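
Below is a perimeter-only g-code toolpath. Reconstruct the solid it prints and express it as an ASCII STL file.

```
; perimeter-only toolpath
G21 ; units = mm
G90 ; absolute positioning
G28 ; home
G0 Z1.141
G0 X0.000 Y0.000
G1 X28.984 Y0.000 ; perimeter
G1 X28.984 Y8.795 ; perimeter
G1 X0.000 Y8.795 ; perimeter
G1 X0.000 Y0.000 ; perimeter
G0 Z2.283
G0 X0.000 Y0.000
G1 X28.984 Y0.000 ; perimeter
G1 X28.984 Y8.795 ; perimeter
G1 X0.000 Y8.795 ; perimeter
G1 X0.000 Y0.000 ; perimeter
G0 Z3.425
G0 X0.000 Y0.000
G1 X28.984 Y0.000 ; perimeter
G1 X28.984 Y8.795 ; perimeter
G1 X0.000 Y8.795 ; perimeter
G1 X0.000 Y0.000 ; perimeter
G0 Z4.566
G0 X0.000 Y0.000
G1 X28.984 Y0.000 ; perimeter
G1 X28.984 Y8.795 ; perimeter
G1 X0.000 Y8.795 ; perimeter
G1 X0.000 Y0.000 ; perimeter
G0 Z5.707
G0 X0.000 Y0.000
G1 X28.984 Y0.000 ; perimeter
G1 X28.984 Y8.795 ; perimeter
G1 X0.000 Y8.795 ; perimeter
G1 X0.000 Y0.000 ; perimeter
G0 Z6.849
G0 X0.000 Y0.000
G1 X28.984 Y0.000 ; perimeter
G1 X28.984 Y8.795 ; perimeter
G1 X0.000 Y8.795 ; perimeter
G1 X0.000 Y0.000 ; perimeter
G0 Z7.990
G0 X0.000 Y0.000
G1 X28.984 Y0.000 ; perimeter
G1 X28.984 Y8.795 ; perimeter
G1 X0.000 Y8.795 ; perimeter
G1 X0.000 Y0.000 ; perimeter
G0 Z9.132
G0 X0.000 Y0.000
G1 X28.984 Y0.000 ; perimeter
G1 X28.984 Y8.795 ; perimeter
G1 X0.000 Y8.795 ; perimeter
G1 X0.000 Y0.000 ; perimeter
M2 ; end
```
solid part
  facet normal 0.0000 0.0000 -1.0000
    outer loop
      vertex 28.984 8.795 0.000
      vertex 28.984 0.000 0.000
      vertex 0.000 0.000 0.000
    endloop
  endfacet
  facet normal 0.0000 0.0000 -1.0000
    outer loop
      vertex 0.000 8.795 0.000
      vertex 28.984 8.795 0.000
      vertex 0.000 0.000 0.000
    endloop
  endfacet
  facet normal 0.0000 0.0000 1.0000
    outer loop
      vertex 0.000 0.000 9.132
      vertex 28.984 0.000 9.132
      vertex 28.984 8.795 9.132
    endloop
  endfacet
  facet normal 0.0000 0.0000 1.0000
    outer loop
      vertex 0.000 0.000 9.132
      vertex 28.984 8.795 9.132
      vertex 0.000 8.795 9.132
    endloop
  endfacet
  facet normal 0.0000 -1.0000 0.0000
    outer loop
      vertex 0.000 0.000 0.000
      vertex 28.984 0.000 0.000
      vertex 28.984 0.000 9.132
    endloop
  endfacet
  facet normal 0.0000 -1.0000 0.0000
    outer loop
      vertex 0.000 0.000 0.000
      vertex 28.984 0.000 9.132
      vertex 0.000 0.000 9.132
    endloop
  endfacet
  facet normal 0.0000 1.0000 0.0000
    outer loop
      vertex 28.984 8.795 9.132
      vertex 28.984 8.795 0.000
      vertex 0.000 8.795 0.000
    endloop
  endfacet
  facet normal 0.0000 1.0000 0.0000
    outer loop
      vertex 0.000 8.795 9.132
      vertex 28.984 8.795 9.132
      vertex 0.000 8.795 0.000
    endloop
  endfacet
  facet normal -1.0000 0.0000 0.0000
    outer loop
      vertex 0.000 8.795 9.132
      vertex 0.000 8.795 0.000
      vertex 0.000 0.000 0.000
    endloop
  endfacet
  facet normal -1.0000 0.0000 0.0000
    outer loop
      vertex 0.000 0.000 9.132
      vertex 0.000 8.795 9.132
      vertex 0.000 0.000 0.000
    endloop
  endfacet
  facet normal 1.0000 0.0000 0.0000
    outer loop
      vertex 28.984 0.000 0.000
      vertex 28.984 8.795 0.000
      vertex 28.984 8.795 9.132
    endloop
  endfacet
  facet normal 1.0000 0.0000 0.0000
    outer loop
      vertex 28.984 0.000 0.000
      vertex 28.984 8.795 9.132
      vertex 28.984 0.000 9.132
    endloop
  endfacet
endsolid part

The G0 Z moves step by Δz≈1.141 mm. Every layer's G1 loop is the same polygon, so the solid is a straight extrusion of it from z=0 to z≈9.13. Closing with flat bottom and top caps and triangulating gives 12 facets — a rectangular box, roughly 29 × 8.79 mm footprint and 9.13 mm tall.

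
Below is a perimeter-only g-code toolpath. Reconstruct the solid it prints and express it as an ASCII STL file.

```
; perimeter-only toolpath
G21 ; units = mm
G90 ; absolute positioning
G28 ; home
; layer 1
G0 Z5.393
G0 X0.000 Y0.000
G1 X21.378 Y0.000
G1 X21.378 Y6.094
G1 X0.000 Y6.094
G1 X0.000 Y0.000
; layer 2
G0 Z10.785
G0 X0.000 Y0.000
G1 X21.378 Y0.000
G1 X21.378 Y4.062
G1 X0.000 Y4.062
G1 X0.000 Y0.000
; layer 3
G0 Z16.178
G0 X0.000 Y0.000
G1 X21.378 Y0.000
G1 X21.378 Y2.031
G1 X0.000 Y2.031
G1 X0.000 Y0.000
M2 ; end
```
solid part
  facet normal 0.0000 0.0000 -1.0000
    outer loop
      vertex 21.378 8.125 0.000
      vertex 21.378 0.000 0.000
      vertex 0.000 0.000 0.000
    endloop
  endfacet
  facet normal 0.0000 0.0000 -1.0000
    outer loop
      vertex 0.000 8.125 0.000
      vertex 21.378 8.125 0.000
      vertex 0.000 0.000 0.000
    endloop
  endfacet
  facet normal 0.0000 -1.0000 0.0000
    outer loop
      vertex 0.000 0.000 0.000
      vertex 21.378 0.000 0.000
      vertex 21.378 0.000 21.570
    endloop
  endfacet
  facet normal 0.0000 -1.0000 0.0000
    outer loop
      vertex 0.000 0.000 0.000
      vertex 21.378 0.000 21.570
      vertex 0.000 0.000 21.570
    endloop
  endfacet
  facet normal 0.0000 0.9358 0.3525
    outer loop
      vertex 0.000 0.000 21.570
      vertex 21.378 0.000 21.570
      vertex 21.378 8.125 0.000
    endloop
  endfacet
  facet normal 0.0000 0.9358 0.3525
    outer loop
      vertex 0.000 0.000 21.570
      vertex 21.378 8.125 0.000
      vertex 0.000 8.125 0.000
    endloop
  endfacet
  facet normal -1.0000 0.0000 0.0000
    outer loop
      vertex 0.000 0.000 21.570
      vertex 0.000 8.125 0.000
      vertex 0.000 0.000 0.000
    endloop
  endfacet
  facet normal 1.0000 0.0000 0.0000
    outer loop
      vertex 21.378 0.000 0.000
      vertex 21.378 8.125 0.000
      vertex 21.378 0.000 21.570
    endloop
  endfacet
endsolid part

The G0 Z moves step by Δz≈5.393 mm. The G1 loops shrink linearly with z, so the solid tapers from its base footprint up to z≈21.6. Closing with a flat bottom cap and the tapered top and triangulating gives 8 facets — a wedge (ramp): 21.4 × 8.12 mm base, rising to 21.6 mm along the y=0 edge and sloping linearly to z=0 at y=8.12.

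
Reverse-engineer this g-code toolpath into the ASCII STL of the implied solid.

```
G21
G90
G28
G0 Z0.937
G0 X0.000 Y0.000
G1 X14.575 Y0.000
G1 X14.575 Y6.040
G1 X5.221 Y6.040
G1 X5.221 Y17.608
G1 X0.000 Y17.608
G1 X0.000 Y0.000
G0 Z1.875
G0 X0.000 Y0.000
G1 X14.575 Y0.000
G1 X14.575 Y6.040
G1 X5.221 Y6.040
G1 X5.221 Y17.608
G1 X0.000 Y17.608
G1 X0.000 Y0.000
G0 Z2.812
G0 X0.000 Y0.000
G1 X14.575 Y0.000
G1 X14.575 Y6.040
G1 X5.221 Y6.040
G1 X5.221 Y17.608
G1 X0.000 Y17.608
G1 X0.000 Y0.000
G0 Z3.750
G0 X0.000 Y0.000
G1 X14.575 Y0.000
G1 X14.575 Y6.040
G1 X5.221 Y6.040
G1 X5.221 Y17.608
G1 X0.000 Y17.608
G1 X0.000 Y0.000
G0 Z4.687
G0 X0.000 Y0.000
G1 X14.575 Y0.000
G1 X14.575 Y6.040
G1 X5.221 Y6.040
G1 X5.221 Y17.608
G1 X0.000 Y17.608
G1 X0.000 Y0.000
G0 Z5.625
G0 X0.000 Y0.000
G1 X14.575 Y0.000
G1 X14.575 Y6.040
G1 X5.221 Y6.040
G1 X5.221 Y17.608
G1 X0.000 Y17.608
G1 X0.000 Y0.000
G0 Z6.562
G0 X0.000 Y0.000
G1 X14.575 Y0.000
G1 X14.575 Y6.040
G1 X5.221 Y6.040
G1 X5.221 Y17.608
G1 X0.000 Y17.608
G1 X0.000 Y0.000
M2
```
solid part
  facet normal 0.0000 0.0000 -1.0000
    outer loop
      vertex 14.575 6.040 0.000
      vertex 14.575 0.000 0.000
      vertex 0.000 0.000 0.000
    endloop
  endfacet
  facet normal 0.0000 0.0000 -1.0000
    outer loop
      vertex 5.221 6.040 0.000
      vertex 14.575 6.040 0.000
      vertex 0.000 0.000 0.000
    endloop
  endfacet
  facet normal 0.0000 0.0000 -1.0000
    outer loop
      vertex 5.221 17.608 0.000
      vertex 5.221 6.040 0.000
      vertex 0.000 0.000 0.000
    endloop
  endfacet
  facet normal 0.0000 0.0000 -1.0000
    outer loop
      vertex 0.000 17.608 0.000
      vertex 5.221 17.608 0.000
      vertex 0.000 0.000 0.000
    endloop
  endfacet
  facet normal 0.0000 0.0000 1.0000
    outer loop
      vertex 0.000 0.000 6.562
      vertex 14.575 0.000 6.562
      vertex 14.575 6.040 6.562
    endloop
  endfacet
  facet normal 0.0000 0.0000 1.0000
    outer loop
      vertex 0.000 0.000 6.562
      vertex 14.575 6.040 6.562
      vertex 5.221 6.040 6.562
    endloop
  endfacet
  facet normal 0.0000 0.0000 1.0000
    outer loop
      vertex 0.000 0.000 6.562
      vertex 5.221 6.040 6.562
      vertex 5.221 17.608 6.562
    endloop
  endfacet
  facet normal 0.0000 0.0000 1.0000
    outer loop
      vertex 0.000 0.000 6.562
      vertex 5.221 17.608 6.562
      vertex 0.000 17.608 6.562
    endloop
  endfacet
  facet normal 0.0000 -1.0000 0.0000
    outer loop
      vertex 0.000 0.000 0.000
      vertex 14.575 0.000 0.000
      vertex 14.575 0.000 6.562
    endloop
  endfacet
  facet normal 0.0000 -1.0000 0.0000
    outer loop
      vertex 0.000 0.000 0.000
      vertex 14.575 0.000 6.562
      vertex 0.000 0.000 6.562
    endloop
  endfacet
  facet normal 1.0000 0.0000 0.0000
    outer loop
      vertex 14.575 0.000 0.000
      vertex 14.575 6.040 0.000
      vertex 14.575 6.040 6.562
    endloop
  endfacet
  facet normal 1.0000 0.0000 0.0000
    outer loop
      vertex 14.575 0.000 0.000
      vertex 14.575 6.040 6.562
      vertex 14.575 0.000 6.562
    endloop
  endfacet
  facet normal 0.0000 1.0000 0.0000
    outer loop
      vertex 14.575 6.040 0.000
      vertex 5.221 6.040 0.000
      vertex 5.221 6.040 6.562
    endloop
  endfacet
  facet normal 0.0000 1.0000 0.0000
    outer loop
      vertex 14.575 6.040 0.000
      vertex 5.221 6.040 6.562
      vertex 14.575 6.040 6.562
    endloop
  endfacet
  facet normal 1.0000 0.0000 0.0000
    outer loop
      vertex 5.221 6.040 0.000
      vertex 5.221 17.608 0.000
      vertex 5.221 17.608 6.562
    endloop
  endfacet
  facet normal 1.0000 0.0000 0.0000
    outer loop
      vertex 5.221 6.040 0.000
      vertex 5.221 17.608 6.562
      vertex 5.221 6.040 6.562
    endloop
  endfacet
  facet normal 0.0000 1.0000 0.0000
    outer loop
      vertex 5.221 17.608 0.000
      vertex 0.000 17.608 0.000
      vertex 0.000 17.608 6.562
    endloop
  endfacet
  facet normal 0.0000 1.0000 0.0000
    outer loop
      vertex 5.221 17.608 0.000
      vertex 0.000 17.608 6.562
      vertex 5.221 17.608 6.562
    endloop
  endfacet
  facet normal -1.0000 0.0000 0.0000
    outer loop
      vertex 0.000 17.608 0.000
      vertex 0.000 0.000 0.000
      vertex 0.000 0.000 6.562
    endloop
  endfacet
  facet normal -1.0000 0.0000 0.0000
    outer loop
      vertex 0.000 17.608 0.000
      vertex 0.000 0.000 6.562
      vertex 0.000 17.608 6.562
    endloop
  endfacet
endsolid part

The G0 Z moves step by Δz≈0.937 mm. Every layer's G1 loop is the same polygon, so the solid is a straight extrusion of it from z=0 to z≈6.56. Closing with flat bottom and top caps and triangulating gives 20 facets — an L-shaped prism: outer 14.6 × 17.6 mm, arm thicknesses ≈ 6.04 mm (horizontal) and 5.22 mm (vertical), extruded 6.56 mm in z.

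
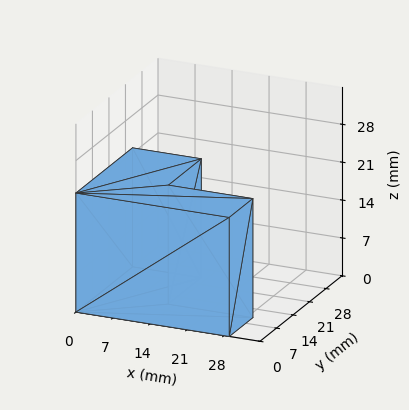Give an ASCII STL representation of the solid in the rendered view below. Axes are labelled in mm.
Reading the render: the shape is an L-shaped prism: outer 29 × 24 mm, arm thicknesses ≈ 10 mm (horizontal) and 13 mm (vertical), extruded 22 mm in z (dimensions read to the nearest mm from the axis ticks). For the STL, each face is triangulated and given an outward normal.

solid part
  facet normal 0.0000 0.0000 -1.0000
    outer loop
      vertex 29.00 10.00 0.00
      vertex 29.00 0.00 0.00
      vertex 0.00 0.00 0.00
    endloop
  endfacet
  facet normal 0.0000 0.0000 -1.0000
    outer loop
      vertex 13.00 10.00 0.00
      vertex 29.00 10.00 0.00
      vertex 0.00 0.00 0.00
    endloop
  endfacet
  facet normal 0.0000 0.0000 -1.0000
    outer loop
      vertex 13.00 24.00 0.00
      vertex 13.00 10.00 0.00
      vertex 0.00 0.00 0.00
    endloop
  endfacet
  facet normal 0.0000 0.0000 -1.0000
    outer loop
      vertex 0.00 24.00 0.00
      vertex 13.00 24.00 0.00
      vertex 0.00 0.00 0.00
    endloop
  endfacet
  facet normal 0.0000 0.0000 1.0000
    outer loop
      vertex 0.00 0.00 22.00
      vertex 29.00 0.00 22.00
      vertex 29.00 10.00 22.00
    endloop
  endfacet
  facet normal 0.0000 0.0000 1.0000
    outer loop
      vertex 0.00 0.00 22.00
      vertex 29.00 10.00 22.00
      vertex 13.00 10.00 22.00
    endloop
  endfacet
  facet normal 0.0000 0.0000 1.0000
    outer loop
      vertex 0.00 0.00 22.00
      vertex 13.00 10.00 22.00
      vertex 13.00 24.00 22.00
    endloop
  endfacet
  facet normal 0.0000 0.0000 1.0000
    outer loop
      vertex 0.00 0.00 22.00
      vertex 13.00 24.00 22.00
      vertex 0.00 24.00 22.00
    endloop
  endfacet
  facet normal 0.0000 -1.0000 0.0000
    outer loop
      vertex 0.00 0.00 0.00
      vertex 29.00 0.00 0.00
      vertex 29.00 0.00 22.00
    endloop
  endfacet
  facet normal 0.0000 -1.0000 0.0000
    outer loop
      vertex 0.00 0.00 0.00
      vertex 29.00 0.00 22.00
      vertex 0.00 0.00 22.00
    endloop
  endfacet
  facet normal 1.0000 0.0000 0.0000
    outer loop
      vertex 29.00 0.00 0.00
      vertex 29.00 10.00 0.00
      vertex 29.00 10.00 22.00
    endloop
  endfacet
  facet normal 1.0000 0.0000 0.0000
    outer loop
      vertex 29.00 0.00 0.00
      vertex 29.00 10.00 22.00
      vertex 29.00 0.00 22.00
    endloop
  endfacet
  facet normal 0.0000 1.0000 0.0000
    outer loop
      vertex 29.00 10.00 0.00
      vertex 13.00 10.00 0.00
      vertex 13.00 10.00 22.00
    endloop
  endfacet
  facet normal 0.0000 1.0000 0.0000
    outer loop
      vertex 29.00 10.00 0.00
      vertex 13.00 10.00 22.00
      vertex 29.00 10.00 22.00
    endloop
  endfacet
  facet normal 1.0000 0.0000 0.0000
    outer loop
      vertex 13.00 10.00 0.00
      vertex 13.00 24.00 0.00
      vertex 13.00 24.00 22.00
    endloop
  endfacet
  facet normal 1.0000 0.0000 0.0000
    outer loop
      vertex 13.00 10.00 0.00
      vertex 13.00 24.00 22.00
      vertex 13.00 10.00 22.00
    endloop
  endfacet
  facet normal 0.0000 1.0000 0.0000
    outer loop
      vertex 13.00 24.00 0.00
      vertex 0.00 24.00 0.00
      vertex 0.00 24.00 22.00
    endloop
  endfacet
  facet normal 0.0000 1.0000 0.0000
    outer loop
      vertex 13.00 24.00 0.00
      vertex 0.00 24.00 22.00
      vertex 13.00 24.00 22.00
    endloop
  endfacet
  facet normal -1.0000 0.0000 0.0000
    outer loop
      vertex 0.00 24.00 0.00
      vertex 0.00 0.00 0.00
      vertex 0.00 0.00 22.00
    endloop
  endfacet
  facet normal -1.0000 0.0000 0.0000
    outer loop
      vertex 0.00 24.00 0.00
      vertex 0.00 0.00 22.00
      vertex 0.00 24.00 22.00
    endloop
  endfacet
endsolid part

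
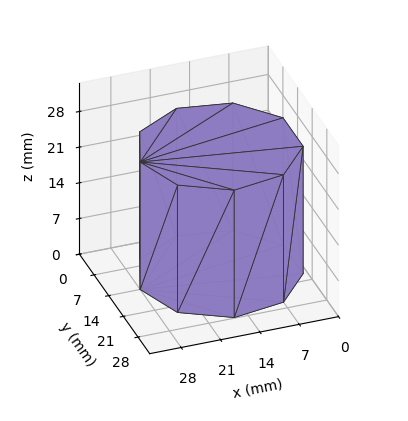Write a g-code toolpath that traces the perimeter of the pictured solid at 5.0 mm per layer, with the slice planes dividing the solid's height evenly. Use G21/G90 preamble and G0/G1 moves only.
Reading the render: the shape is a regular 9-sided prism (a cylinder approximated with 9 flat sides), circumscribed radius ≈ 14 mm, height ≈ 25 mm (dimensions read to the nearest mm from the axis ticks). For the g-code, the solid's height is divided into equal slices at the stated Δz and each level perimeter traced with G1 moves after a G0 lift.

; perimeter-only toolpath
G21 ; units = mm
G90 ; absolute positioning
G28 ; home
; layer 1
G0 Z5.0
G0 X28.0 Y14.0
G1 X24.7 Y23.0
G1 X16.4 Y27.8
G1 X7.0 Y26.1
G1 X0.8 Y18.8
G1 X0.8 Y9.2
G1 X7.0 Y1.9
G1 X16.4 Y0.2
G1 X24.7 Y5.0
G1 X28.0 Y14.0
; layer 2
G0 Z10.0
G0 X28.0 Y14.0
G1 X24.7 Y23.0
G1 X16.4 Y27.8
G1 X7.0 Y26.1
G1 X0.8 Y18.8
G1 X0.8 Y9.2
G1 X7.0 Y1.9
G1 X16.4 Y0.2
G1 X24.7 Y5.0
G1 X28.0 Y14.0
; layer 3
G0 Z15.0
G0 X28.0 Y14.0
G1 X24.7 Y23.0
G1 X16.4 Y27.8
G1 X7.0 Y26.1
G1 X0.8 Y18.8
G1 X0.8 Y9.2
G1 X7.0 Y1.9
G1 X16.4 Y0.2
G1 X24.7 Y5.0
G1 X28.0 Y14.0
; layer 4
G0 Z20.0
G0 X28.0 Y14.0
G1 X24.7 Y23.0
G1 X16.4 Y27.8
G1 X7.0 Y26.1
G1 X0.8 Y18.8
G1 X0.8 Y9.2
G1 X7.0 Y1.9
G1 X16.4 Y0.2
G1 X24.7 Y5.0
G1 X28.0 Y14.0
; layer 5
G0 Z25.0
G0 X28.0 Y14.0
G1 X24.7 Y23.0
G1 X16.4 Y27.8
G1 X7.0 Y26.1
G1 X0.8 Y18.8
G1 X0.8 Y9.2
G1 X7.0 Y1.9
G1 X16.4 Y0.2
G1 X24.7 Y5.0
G1 X28.0 Y14.0
M2 ; end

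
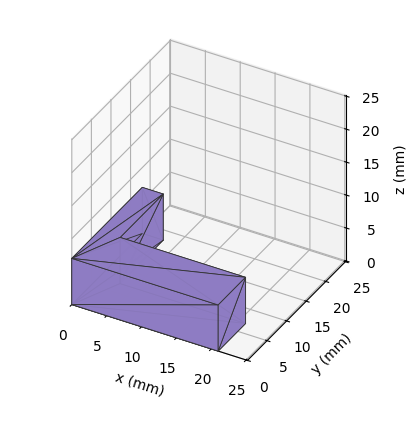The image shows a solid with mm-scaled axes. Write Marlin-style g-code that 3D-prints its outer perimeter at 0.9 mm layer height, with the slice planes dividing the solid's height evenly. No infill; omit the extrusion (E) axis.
Reading the render: the shape is an L-shaped prism: outer 21 × 18 mm, arm thicknesses ≈ 7 mm (horizontal) and 3 mm (vertical), extruded 7 mm in z (dimensions read to the nearest mm from the axis ticks). For the g-code, the solid's height is divided into equal slices at the stated Δz and each level perimeter traced with G1 moves after a G0 lift.

; perimeter-only toolpath
G21 ; units = mm
G90 ; absolute positioning
G28 ; home
; layer 1
G0 Z0.9
G0 X0.0 Y0.0
G1 X21.0 Y0.0
G1 X21.0 Y7.0
G1 X3.0 Y7.0
G1 X3.0 Y18.0
G1 X0.0 Y18.0
G1 X0.0 Y0.0
; layer 2
G0 Z1.8
G0 X0.0 Y0.0
G1 X21.0 Y0.0
G1 X21.0 Y7.0
G1 X3.0 Y7.0
G1 X3.0 Y18.0
G1 X0.0 Y18.0
G1 X0.0 Y0.0
; layer 3
G0 Z2.6
G0 X0.0 Y0.0
G1 X21.0 Y0.0
G1 X21.0 Y7.0
G1 X3.0 Y7.0
G1 X3.0 Y18.0
G1 X0.0 Y18.0
G1 X0.0 Y0.0
; layer 4
G0 Z3.5
G0 X0.0 Y0.0
G1 X21.0 Y0.0
G1 X21.0 Y7.0
G1 X3.0 Y7.0
G1 X3.0 Y18.0
G1 X0.0 Y18.0
G1 X0.0 Y0.0
; layer 5
G0 Z4.4
G0 X0.0 Y0.0
G1 X21.0 Y0.0
G1 X21.0 Y7.0
G1 X3.0 Y7.0
G1 X3.0 Y18.0
G1 X0.0 Y18.0
G1 X0.0 Y0.0
; layer 6
G0 Z5.2
G0 X0.0 Y0.0
G1 X21.0 Y0.0
G1 X21.0 Y7.0
G1 X3.0 Y7.0
G1 X3.0 Y18.0
G1 X0.0 Y18.0
G1 X0.0 Y0.0
; layer 7
G0 Z6.1
G0 X0.0 Y0.0
G1 X21.0 Y0.0
G1 X21.0 Y7.0
G1 X3.0 Y7.0
G1 X3.0 Y18.0
G1 X0.0 Y18.0
G1 X0.0 Y0.0
; layer 8
G0 Z7.0
G0 X0.0 Y0.0
G1 X21.0 Y0.0
G1 X21.0 Y7.0
G1 X3.0 Y7.0
G1 X3.0 Y18.0
G1 X0.0 Y18.0
G1 X0.0 Y0.0
M2 ; end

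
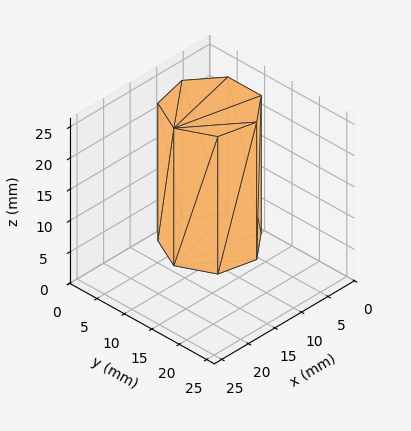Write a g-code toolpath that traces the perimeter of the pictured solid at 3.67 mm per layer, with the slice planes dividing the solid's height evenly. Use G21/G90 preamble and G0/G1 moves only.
Reading the render: the shape is a regular 7-sided prism (a cylinder approximated with 7 flat sides), circumscribed radius ≈ 7 mm, height ≈ 22 mm (dimensions read to the nearest mm from the axis ticks). For the g-code, the solid's height is divided into equal slices at the stated Δz and each level perimeter traced with G1 moves after a G0 lift.

; perimeter-only toolpath
G21 ; units = mm
G90 ; absolute positioning
G28 ; home
; layer 1
G0 Z3.67
G0 X14.00 Y7.00
G1 X11.36 Y12.47
G1 X5.44 Y13.82
G1 X0.69 Y10.04
G1 X0.69 Y3.96
G1 X5.44 Y0.18
G1 X11.36 Y1.53
G1 X14.00 Y7.00
; layer 2
G0 Z7.33
G0 X14.00 Y7.00
G1 X11.36 Y12.47
G1 X5.44 Y13.82
G1 X0.69 Y10.04
G1 X0.69 Y3.96
G1 X5.44 Y0.18
G1 X11.36 Y1.53
G1 X14.00 Y7.00
; layer 3
G0 Z11.00
G0 X14.00 Y7.00
G1 X11.36 Y12.47
G1 X5.44 Y13.82
G1 X0.69 Y10.04
G1 X0.69 Y3.96
G1 X5.44 Y0.18
G1 X11.36 Y1.53
G1 X14.00 Y7.00
; layer 4
G0 Z14.67
G0 X14.00 Y7.00
G1 X11.36 Y12.47
G1 X5.44 Y13.82
G1 X0.69 Y10.04
G1 X0.69 Y3.96
G1 X5.44 Y0.18
G1 X11.36 Y1.53
G1 X14.00 Y7.00
; layer 5
G0 Z18.33
G0 X14.00 Y7.00
G1 X11.36 Y12.47
G1 X5.44 Y13.82
G1 X0.69 Y10.04
G1 X0.69 Y3.96
G1 X5.44 Y0.18
G1 X11.36 Y1.53
G1 X14.00 Y7.00
; layer 6
G0 Z22.00
G0 X14.00 Y7.00
G1 X11.36 Y12.47
G1 X5.44 Y13.82
G1 X0.69 Y10.04
G1 X0.69 Y3.96
G1 X5.44 Y0.18
G1 X11.36 Y1.53
G1 X14.00 Y7.00
M2 ; end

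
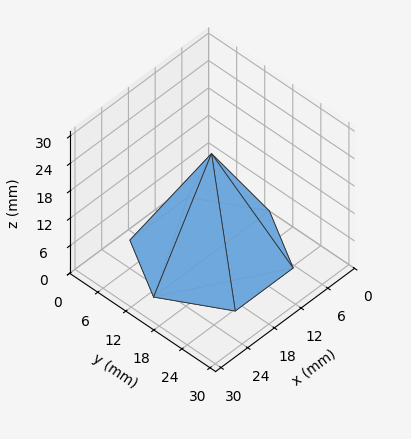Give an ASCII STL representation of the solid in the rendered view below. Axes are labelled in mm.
Reading the render: the shape is a regular 6-sided pyramid, base circumscribed radius ≈ 13 mm, apex at z ≈ 22 mm (dimensions read to the nearest mm from the axis ticks). For the STL, each face is triangulated and given an outward normal.

solid part
  facet normal 0.0000 0.0000 -1.0000
    outer loop
      vertex 6.50 24.26 0.00
      vertex 19.50 24.26 0.00
      vertex 26.00 13.00 0.00
    endloop
  endfacet
  facet normal 0.0000 0.0000 -1.0000
    outer loop
      vertex 0.00 13.00 0.00
      vertex 6.50 24.26 0.00
      vertex 26.00 13.00 0.00
    endloop
  endfacet
  facet normal 0.0000 0.0000 -1.0000
    outer loop
      vertex 6.50 1.74 0.00
      vertex 0.00 13.00 0.00
      vertex 26.00 13.00 0.00
    endloop
  endfacet
  facet normal 0.0000 0.0000 -1.0000
    outer loop
      vertex 19.50 1.74 0.00
      vertex 6.50 1.74 0.00
      vertex 26.00 13.00 0.00
    endloop
  endfacet
  facet normal 0.7710 0.4451 0.4556
    outer loop
      vertex 26.00 13.00 0.00
      vertex 19.50 24.26 0.00
      vertex 13.00 13.00 22.00
    endloop
  endfacet
  facet normal 0.0000 0.8902 0.4556
    outer loop
      vertex 19.50 24.26 0.00
      vertex 6.50 24.26 0.00
      vertex 13.00 13.00 22.00
    endloop
  endfacet
  facet normal -0.7710 0.4451 0.4556
    outer loop
      vertex 6.50 24.26 0.00
      vertex 0.00 13.00 0.00
      vertex 13.00 13.00 22.00
    endloop
  endfacet
  facet normal -0.7710 -0.4451 0.4556
    outer loop
      vertex 0.00 13.00 0.00
      vertex 6.50 1.74 0.00
      vertex 13.00 13.00 22.00
    endloop
  endfacet
  facet normal 0.0000 -0.8902 0.4556
    outer loop
      vertex 6.50 1.74 0.00
      vertex 19.50 1.74 0.00
      vertex 13.00 13.00 22.00
    endloop
  endfacet
  facet normal 0.7710 -0.4451 0.4556
    outer loop
      vertex 19.50 1.74 0.00
      vertex 26.00 13.00 0.00
      vertex 13.00 13.00 22.00
    endloop
  endfacet
endsolid part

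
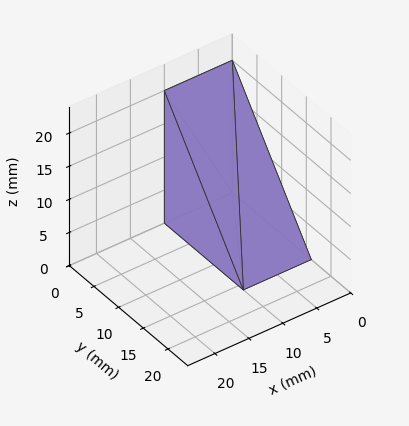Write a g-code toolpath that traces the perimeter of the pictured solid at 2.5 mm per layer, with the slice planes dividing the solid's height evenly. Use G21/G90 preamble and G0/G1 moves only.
Reading the render: the shape is a wedge (ramp): 10 × 16 mm base, rising to 20 mm along the y=0 edge and sloping linearly to z=0 at y=16 (dimensions read to the nearest mm from the axis ticks). For the g-code, the solid's height is divided into equal slices at the stated Δz and each level perimeter traced with G1 moves after a G0 lift.

; perimeter-only toolpath
G21 ; units = mm
G90 ; absolute positioning
G28 ; home
; layer 1
G0 Z2.5
G0 X0.0 Y0.0
G1 X10.0 Y0.0
G1 X10.0 Y14.0
G1 X0.0 Y14.0
G1 X0.0 Y0.0
; layer 2
G0 Z5.0
G0 X0.0 Y0.0
G1 X10.0 Y0.0
G1 X10.0 Y12.0
G1 X0.0 Y12.0
G1 X0.0 Y0.0
; layer 3
G0 Z7.5
G0 X0.0 Y0.0
G1 X10.0 Y0.0
G1 X10.0 Y10.0
G1 X0.0 Y10.0
G1 X0.0 Y0.0
; layer 4
G0 Z10.0
G0 X0.0 Y0.0
G1 X10.0 Y0.0
G1 X10.0 Y8.0
G1 X0.0 Y8.0
G1 X0.0 Y0.0
; layer 5
G0 Z12.5
G0 X0.0 Y0.0
G1 X10.0 Y0.0
G1 X10.0 Y6.0
G1 X0.0 Y6.0
G1 X0.0 Y0.0
; layer 6
G0 Z15.0
G0 X0.0 Y0.0
G1 X10.0 Y0.0
G1 X10.0 Y4.0
G1 X0.0 Y4.0
G1 X0.0 Y0.0
; layer 7
G0 Z17.5
G0 X0.0 Y0.0
G1 X10.0 Y0.0
G1 X10.0 Y2.0
G1 X0.0 Y2.0
G1 X0.0 Y0.0
M2 ; end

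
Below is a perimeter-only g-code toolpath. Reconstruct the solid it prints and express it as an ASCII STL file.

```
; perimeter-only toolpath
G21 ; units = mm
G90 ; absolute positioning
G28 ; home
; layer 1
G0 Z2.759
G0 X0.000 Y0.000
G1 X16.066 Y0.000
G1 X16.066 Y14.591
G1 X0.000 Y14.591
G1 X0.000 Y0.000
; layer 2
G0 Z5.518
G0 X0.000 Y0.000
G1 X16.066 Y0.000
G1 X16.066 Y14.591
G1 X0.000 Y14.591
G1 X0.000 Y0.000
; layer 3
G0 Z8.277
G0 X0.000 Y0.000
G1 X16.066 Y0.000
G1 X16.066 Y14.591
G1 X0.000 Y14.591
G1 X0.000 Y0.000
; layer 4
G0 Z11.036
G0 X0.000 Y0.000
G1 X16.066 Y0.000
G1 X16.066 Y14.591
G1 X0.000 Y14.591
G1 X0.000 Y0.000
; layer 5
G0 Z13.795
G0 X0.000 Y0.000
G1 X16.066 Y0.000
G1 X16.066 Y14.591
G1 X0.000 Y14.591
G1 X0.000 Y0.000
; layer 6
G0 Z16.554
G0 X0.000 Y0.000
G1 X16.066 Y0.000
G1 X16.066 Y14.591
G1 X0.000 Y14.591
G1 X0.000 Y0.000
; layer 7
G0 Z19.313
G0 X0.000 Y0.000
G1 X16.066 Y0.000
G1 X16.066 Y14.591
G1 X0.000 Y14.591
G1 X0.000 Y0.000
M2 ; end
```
solid part
  facet normal 0.0000 0.0000 -1.0000
    outer loop
      vertex 16.066 14.591 0.000
      vertex 16.066 0.000 0.000
      vertex 0.000 0.000 0.000
    endloop
  endfacet
  facet normal 0.0000 0.0000 -1.0000
    outer loop
      vertex 0.000 14.591 0.000
      vertex 16.066 14.591 0.000
      vertex 0.000 0.000 0.000
    endloop
  endfacet
  facet normal 0.0000 0.0000 1.0000
    outer loop
      vertex 0.000 0.000 19.313
      vertex 16.066 0.000 19.313
      vertex 16.066 14.591 19.313
    endloop
  endfacet
  facet normal 0.0000 0.0000 1.0000
    outer loop
      vertex 0.000 0.000 19.313
      vertex 16.066 14.591 19.313
      vertex 0.000 14.591 19.313
    endloop
  endfacet
  facet normal 0.0000 -1.0000 0.0000
    outer loop
      vertex 0.000 0.000 0.000
      vertex 16.066 0.000 0.000
      vertex 16.066 0.000 19.313
    endloop
  endfacet
  facet normal 0.0000 -1.0000 0.0000
    outer loop
      vertex 0.000 0.000 0.000
      vertex 16.066 0.000 19.313
      vertex 0.000 0.000 19.313
    endloop
  endfacet
  facet normal 0.0000 1.0000 0.0000
    outer loop
      vertex 16.066 14.591 19.313
      vertex 16.066 14.591 0.000
      vertex 0.000 14.591 0.000
    endloop
  endfacet
  facet normal 0.0000 1.0000 0.0000
    outer loop
      vertex 0.000 14.591 19.313
      vertex 16.066 14.591 19.313
      vertex 0.000 14.591 0.000
    endloop
  endfacet
  facet normal -1.0000 0.0000 0.0000
    outer loop
      vertex 0.000 14.591 19.313
      vertex 0.000 14.591 0.000
      vertex 0.000 0.000 0.000
    endloop
  endfacet
  facet normal -1.0000 0.0000 0.0000
    outer loop
      vertex 0.000 0.000 19.313
      vertex 0.000 14.591 19.313
      vertex 0.000 0.000 0.000
    endloop
  endfacet
  facet normal 1.0000 0.0000 0.0000
    outer loop
      vertex 16.066 0.000 0.000
      vertex 16.066 14.591 0.000
      vertex 16.066 14.591 19.313
    endloop
  endfacet
  facet normal 1.0000 0.0000 0.0000
    outer loop
      vertex 16.066 0.000 0.000
      vertex 16.066 14.591 19.313
      vertex 16.066 0.000 19.313
    endloop
  endfacet
endsolid part

The G0 Z moves step by Δz≈2.759 mm. Every layer's G1 loop is the same polygon, so the solid is a straight extrusion of it from z=0 to z≈19.3. Closing with flat bottom and top caps and triangulating gives 12 facets — a rectangular box, roughly 16.1 × 14.6 mm footprint and 19.3 mm tall.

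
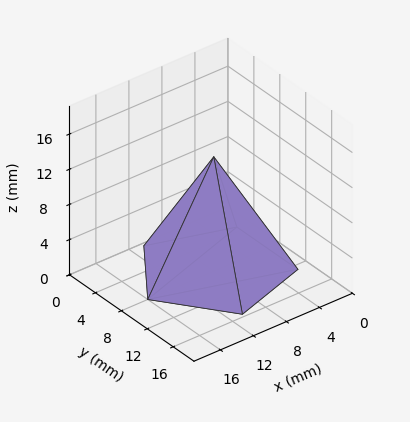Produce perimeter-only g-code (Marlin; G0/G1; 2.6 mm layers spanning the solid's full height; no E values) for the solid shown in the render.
Reading the render: the shape is a regular 5-sided pyramid, base circumscribed radius ≈ 8 mm, apex at z ≈ 13 mm (dimensions read to the nearest mm from the axis ticks). For the g-code, the solid's height is divided into equal slices at the stated Δz and each level perimeter traced with G1 moves after a G0 lift.

; perimeter-only toolpath
G21 ; units = mm
G90 ; absolute positioning
G28 ; home
; layer 1
G0 Z2.6
G0 X14.4 Y8.0
G1 X10.0 Y14.1
G1 X2.8 Y11.8
G1 X2.8 Y4.2
G1 X10.0 Y1.9
G1 X14.4 Y8.0
; layer 2
G0 Z5.2
G0 X12.8 Y8.0
G1 X9.5 Y12.6
G1 X4.1 Y10.8
G1 X4.1 Y5.2
G1 X9.5 Y3.4
G1 X12.8 Y8.0
; layer 3
G0 Z7.8
G0 X11.2 Y8.0
G1 X9.0 Y11.0
G1 X5.4 Y9.9
G1 X5.4 Y6.1
G1 X9.0 Y5.0
G1 X11.2 Y8.0
; layer 4
G0 Z10.4
G0 X9.6 Y8.0
G1 X8.5 Y9.5
G1 X6.7 Y8.9
G1 X6.7 Y7.1
G1 X8.5 Y6.5
G1 X9.6 Y8.0
M2 ; end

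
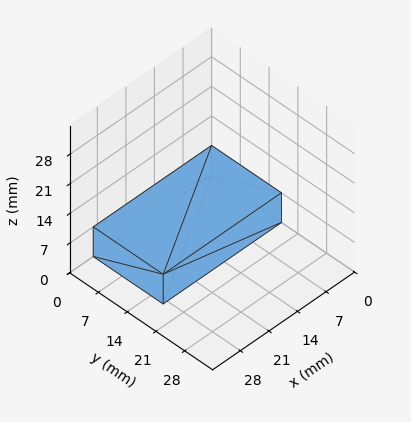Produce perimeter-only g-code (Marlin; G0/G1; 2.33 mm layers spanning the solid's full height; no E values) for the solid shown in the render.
Reading the render: the shape is a rectangular box, roughly 29 × 17 mm footprint and 7 mm tall (dimensions read to the nearest mm from the axis ticks). For the g-code, the solid's height is divided into equal slices at the stated Δz and each level perimeter traced with G1 moves after a G0 lift.

; perimeter-only toolpath
G21 ; units = mm
G90 ; absolute positioning
G28 ; home
; layer 1
G0 Z2.33
G0 X0.00 Y0.00
G1 X29.00 Y0.00
G1 X29.00 Y17.00
G1 X0.00 Y17.00
G1 X0.00 Y0.00
; layer 2
G0 Z4.67
G0 X0.00 Y0.00
G1 X29.00 Y0.00
G1 X29.00 Y17.00
G1 X0.00 Y17.00
G1 X0.00 Y0.00
; layer 3
G0 Z7.00
G0 X0.00 Y0.00
G1 X29.00 Y0.00
G1 X29.00 Y17.00
G1 X0.00 Y17.00
G1 X0.00 Y0.00
M2 ; end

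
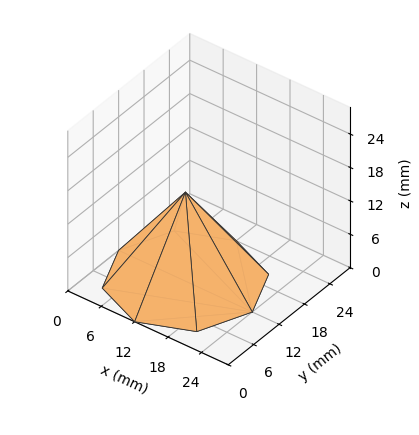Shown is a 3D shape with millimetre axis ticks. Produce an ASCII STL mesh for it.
Reading the render: the shape is a regular 8-sided pyramid, base circumscribed radius ≈ 12 mm, apex at z ≈ 16 mm (dimensions read to the nearest mm from the axis ticks). For the STL, each face is triangulated and given an outward normal.

solid part
  facet normal 0.0000 0.0000 -1.0000
    outer loop
      vertex 12.000 24.000 0.000
      vertex 20.485 20.485 0.000
      vertex 24.000 12.000 0.000
    endloop
  endfacet
  facet normal 0.0000 0.0000 -1.0000
    outer loop
      vertex 3.515 20.485 0.000
      vertex 12.000 24.000 0.000
      vertex 24.000 12.000 0.000
    endloop
  endfacet
  facet normal 0.0000 0.0000 -1.0000
    outer loop
      vertex 0.000 12.000 0.000
      vertex 3.515 20.485 0.000
      vertex 24.000 12.000 0.000
    endloop
  endfacet
  facet normal 0.0000 0.0000 -1.0000
    outer loop
      vertex 3.515 3.515 0.000
      vertex 0.000 12.000 0.000
      vertex 24.000 12.000 0.000
    endloop
  endfacet
  facet normal 0.0000 0.0000 -1.0000
    outer loop
      vertex 12.000 0.000 0.000
      vertex 3.515 3.515 0.000
      vertex 24.000 12.000 0.000
    endloop
  endfacet
  facet normal 0.0000 0.0000 -1.0000
    outer loop
      vertex 20.485 3.515 0.000
      vertex 12.000 0.000 0.000
      vertex 24.000 12.000 0.000
    endloop
  endfacet
  facet normal 0.7594 0.3146 0.5695
    outer loop
      vertex 24.000 12.000 0.000
      vertex 20.485 20.485 0.000
      vertex 12.000 12.000 16.000
    endloop
  endfacet
  facet normal 0.3146 0.7594 0.5695
    outer loop
      vertex 20.485 20.485 0.000
      vertex 12.000 24.000 0.000
      vertex 12.000 12.000 16.000
    endloop
  endfacet
  facet normal -0.3146 0.7594 0.5695
    outer loop
      vertex 12.000 24.000 0.000
      vertex 3.515 20.485 0.000
      vertex 12.000 12.000 16.000
    endloop
  endfacet
  facet normal -0.7594 0.3146 0.5695
    outer loop
      vertex 3.515 20.485 0.000
      vertex 0.000 12.000 0.000
      vertex 12.000 12.000 16.000
    endloop
  endfacet
  facet normal -0.7594 -0.3146 0.5695
    outer loop
      vertex 0.000 12.000 0.000
      vertex 3.515 3.515 0.000
      vertex 12.000 12.000 16.000
    endloop
  endfacet
  facet normal -0.3146 -0.7594 0.5695
    outer loop
      vertex 3.515 3.515 0.000
      vertex 12.000 0.000 0.000
      vertex 12.000 12.000 16.000
    endloop
  endfacet
  facet normal 0.3146 -0.7594 0.5695
    outer loop
      vertex 12.000 0.000 0.000
      vertex 20.485 3.515 0.000
      vertex 12.000 12.000 16.000
    endloop
  endfacet
  facet normal 0.7594 -0.3146 0.5695
    outer loop
      vertex 20.485 3.515 0.000
      vertex 24.000 12.000 0.000
      vertex 12.000 12.000 16.000
    endloop
  endfacet
endsolid part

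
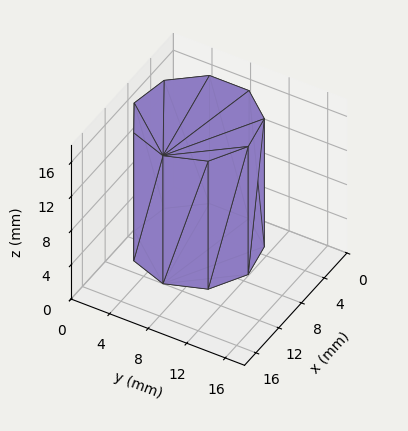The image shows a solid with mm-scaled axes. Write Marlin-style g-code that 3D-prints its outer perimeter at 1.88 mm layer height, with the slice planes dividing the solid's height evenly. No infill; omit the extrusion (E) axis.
Reading the render: the shape is a regular 9-sided prism (a cylinder approximated with 9 flat sides), circumscribed radius ≈ 6 mm, height ≈ 15 mm (dimensions read to the nearest mm from the axis ticks). For the g-code, the solid's height is divided into equal slices at the stated Δz and each level perimeter traced with G1 moves after a G0 lift.

; perimeter-only toolpath
G21 ; units = mm
G90 ; absolute positioning
G28 ; home
; layer 1
G0 Z1.88
G0 X12.00 Y6.00
G1 X10.60 Y9.86
G1 X7.04 Y11.91
G1 X3.00 Y11.20
G1 X0.36 Y8.05
G1 X0.36 Y3.95
G1 X3.00 Y0.80
G1 X7.04 Y0.09
G1 X10.60 Y2.14
G1 X12.00 Y6.00
; layer 2
G0 Z3.75
G0 X12.00 Y6.00
G1 X10.60 Y9.86
G1 X7.04 Y11.91
G1 X3.00 Y11.20
G1 X0.36 Y8.05
G1 X0.36 Y3.95
G1 X3.00 Y0.80
G1 X7.04 Y0.09
G1 X10.60 Y2.14
G1 X12.00 Y6.00
; layer 3
G0 Z5.62
G0 X12.00 Y6.00
G1 X10.60 Y9.86
G1 X7.04 Y11.91
G1 X3.00 Y11.20
G1 X0.36 Y8.05
G1 X0.36 Y3.95
G1 X3.00 Y0.80
G1 X7.04 Y0.09
G1 X10.60 Y2.14
G1 X12.00 Y6.00
; layer 4
G0 Z7.50
G0 X12.00 Y6.00
G1 X10.60 Y9.86
G1 X7.04 Y11.91
G1 X3.00 Y11.20
G1 X0.36 Y8.05
G1 X0.36 Y3.95
G1 X3.00 Y0.80
G1 X7.04 Y0.09
G1 X10.60 Y2.14
G1 X12.00 Y6.00
; layer 5
G0 Z9.38
G0 X12.00 Y6.00
G1 X10.60 Y9.86
G1 X7.04 Y11.91
G1 X3.00 Y11.20
G1 X0.36 Y8.05
G1 X0.36 Y3.95
G1 X3.00 Y0.80
G1 X7.04 Y0.09
G1 X10.60 Y2.14
G1 X12.00 Y6.00
; layer 6
G0 Z11.25
G0 X12.00 Y6.00
G1 X10.60 Y9.86
G1 X7.04 Y11.91
G1 X3.00 Y11.20
G1 X0.36 Y8.05
G1 X0.36 Y3.95
G1 X3.00 Y0.80
G1 X7.04 Y0.09
G1 X10.60 Y2.14
G1 X12.00 Y6.00
; layer 7
G0 Z13.12
G0 X12.00 Y6.00
G1 X10.60 Y9.86
G1 X7.04 Y11.91
G1 X3.00 Y11.20
G1 X0.36 Y8.05
G1 X0.36 Y3.95
G1 X3.00 Y0.80
G1 X7.04 Y0.09
G1 X10.60 Y2.14
G1 X12.00 Y6.00
; layer 8
G0 Z15.00
G0 X12.00 Y6.00
G1 X10.60 Y9.86
G1 X7.04 Y11.91
G1 X3.00 Y11.20
G1 X0.36 Y8.05
G1 X0.36 Y3.95
G1 X3.00 Y0.80
G1 X7.04 Y0.09
G1 X10.60 Y2.14
G1 X12.00 Y6.00
M2 ; end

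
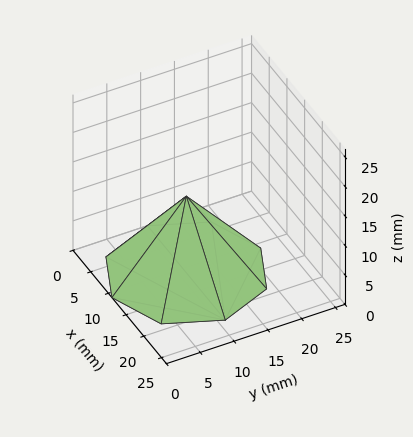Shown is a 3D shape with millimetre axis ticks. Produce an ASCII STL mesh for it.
Reading the render: the shape is a regular 8-sided pyramid, base circumscribed radius ≈ 11 mm, apex at z ≈ 13 mm (dimensions read to the nearest mm from the axis ticks). For the STL, each face is triangulated and given an outward normal.

solid part
  facet normal 0.0000 0.0000 -1.0000
    outer loop
      vertex 11.0 22.0 0.0
      vertex 18.8 18.8 0.0
      vertex 22.0 11.0 0.0
    endloop
  endfacet
  facet normal 0.0000 0.0000 -1.0000
    outer loop
      vertex 3.2 18.8 0.0
      vertex 11.0 22.0 0.0
      vertex 22.0 11.0 0.0
    endloop
  endfacet
  facet normal 0.0000 0.0000 -1.0000
    outer loop
      vertex 0.0 11.0 0.0
      vertex 3.2 18.8 0.0
      vertex 22.0 11.0 0.0
    endloop
  endfacet
  facet normal 0.0000 0.0000 -1.0000
    outer loop
      vertex 3.2 3.2 0.0
      vertex 0.0 11.0 0.0
      vertex 22.0 11.0 0.0
    endloop
  endfacet
  facet normal 0.0000 0.0000 -1.0000
    outer loop
      vertex 11.0 0.0 0.0
      vertex 3.2 3.2 0.0
      vertex 22.0 11.0 0.0
    endloop
  endfacet
  facet normal 0.0000 0.0000 -1.0000
    outer loop
      vertex 18.8 3.2 0.0
      vertex 11.0 0.0 0.0
      vertex 22.0 11.0 0.0
    endloop
  endfacet
  facet normal 0.7285 0.2989 0.6164
    outer loop
      vertex 22.0 11.0 0.0
      vertex 18.8 18.8 0.0
      vertex 11.0 11.0 13.0
    endloop
  endfacet
  facet normal 0.2989 0.7285 0.6164
    outer loop
      vertex 18.8 18.8 0.0
      vertex 11.0 22.0 0.0
      vertex 11.0 11.0 13.0
    endloop
  endfacet
  facet normal -0.2989 0.7285 0.6164
    outer loop
      vertex 11.0 22.0 0.0
      vertex 3.2 18.8 0.0
      vertex 11.0 11.0 13.0
    endloop
  endfacet
  facet normal -0.7285 0.2989 0.6164
    outer loop
      vertex 3.2 18.8 0.0
      vertex 0.0 11.0 0.0
      vertex 11.0 11.0 13.0
    endloop
  endfacet
  facet normal -0.7285 -0.2989 0.6164
    outer loop
      vertex 0.0 11.0 0.0
      vertex 3.2 3.2 0.0
      vertex 11.0 11.0 13.0
    endloop
  endfacet
  facet normal -0.2989 -0.7285 0.6164
    outer loop
      vertex 3.2 3.2 0.0
      vertex 11.0 0.0 0.0
      vertex 11.0 11.0 13.0
    endloop
  endfacet
  facet normal 0.2989 -0.7285 0.6164
    outer loop
      vertex 11.0 0.0 0.0
      vertex 18.8 3.2 0.0
      vertex 11.0 11.0 13.0
    endloop
  endfacet
  facet normal 0.7285 -0.2989 0.6164
    outer loop
      vertex 18.8 3.2 0.0
      vertex 22.0 11.0 0.0
      vertex 11.0 11.0 13.0
    endloop
  endfacet
endsolid part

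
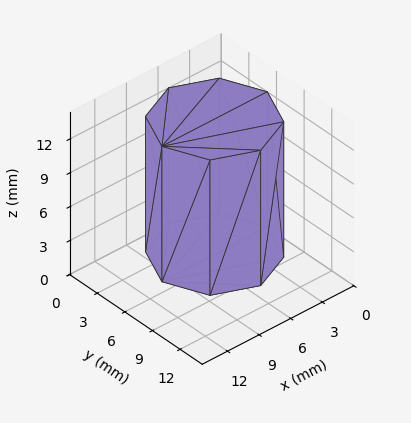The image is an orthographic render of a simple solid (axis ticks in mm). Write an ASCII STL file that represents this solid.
Reading the render: the shape is a regular 8-sided prism (a cylinder approximated with 8 flat sides), circumscribed radius ≈ 5 mm, height ≈ 12 mm (dimensions read to the nearest mm from the axis ticks). For the STL, each face is triangulated and given an outward normal.

solid part
  facet normal 0.0000 0.0000 -1.0000
    outer loop
      vertex 5.0 10.0 0.0
      vertex 8.5 8.5 0.0
      vertex 10.0 5.0 0.0
    endloop
  endfacet
  facet normal 0.0000 0.0000 -1.0000
    outer loop
      vertex 1.5 8.5 0.0
      vertex 5.0 10.0 0.0
      vertex 10.0 5.0 0.0
    endloop
  endfacet
  facet normal 0.0000 0.0000 -1.0000
    outer loop
      vertex 0.0 5.0 0.0
      vertex 1.5 8.5 0.0
      vertex 10.0 5.0 0.0
    endloop
  endfacet
  facet normal 0.0000 0.0000 -1.0000
    outer loop
      vertex 1.5 1.5 0.0
      vertex 0.0 5.0 0.0
      vertex 10.0 5.0 0.0
    endloop
  endfacet
  facet normal 0.0000 0.0000 -1.0000
    outer loop
      vertex 5.0 0.0 0.0
      vertex 1.5 1.5 0.0
      vertex 10.0 5.0 0.0
    endloop
  endfacet
  facet normal 0.0000 0.0000 -1.0000
    outer loop
      vertex 8.5 1.5 0.0
      vertex 5.0 0.0 0.0
      vertex 10.0 5.0 0.0
    endloop
  endfacet
  facet normal 0.0000 0.0000 1.0000
    outer loop
      vertex 10.0 5.0 12.0
      vertex 8.5 8.5 12.0
      vertex 5.0 10.0 12.0
    endloop
  endfacet
  facet normal 0.0000 0.0000 1.0000
    outer loop
      vertex 10.0 5.0 12.0
      vertex 5.0 10.0 12.0
      vertex 1.5 8.5 12.0
    endloop
  endfacet
  facet normal 0.0000 0.0000 1.0000
    outer loop
      vertex 10.0 5.0 12.0
      vertex 1.5 8.5 12.0
      vertex 0.0 5.0 12.0
    endloop
  endfacet
  facet normal 0.0000 0.0000 1.0000
    outer loop
      vertex 10.0 5.0 12.0
      vertex 0.0 5.0 12.0
      vertex 1.5 1.5 12.0
    endloop
  endfacet
  facet normal 0.0000 0.0000 1.0000
    outer loop
      vertex 10.0 5.0 12.0
      vertex 1.5 1.5 12.0
      vertex 5.0 0.0 12.0
    endloop
  endfacet
  facet normal 0.0000 0.0000 1.0000
    outer loop
      vertex 10.0 5.0 12.0
      vertex 5.0 0.0 12.0
      vertex 8.5 1.5 12.0
    endloop
  endfacet
  facet normal 0.9191 0.3939 0.0000
    outer loop
      vertex 10.0 5.0 0.0
      vertex 8.5 8.5 0.0
      vertex 8.5 8.5 12.0
    endloop
  endfacet
  facet normal 0.9191 0.3939 0.0000
    outer loop
      vertex 10.0 5.0 0.0
      vertex 8.5 8.5 12.0
      vertex 10.0 5.0 12.0
    endloop
  endfacet
  facet normal 0.3939 0.9191 0.0000
    outer loop
      vertex 8.5 8.5 0.0
      vertex 5.0 10.0 0.0
      vertex 5.0 10.0 12.0
    endloop
  endfacet
  facet normal 0.3939 0.9191 0.0000
    outer loop
      vertex 8.5 8.5 0.0
      vertex 5.0 10.0 12.0
      vertex 8.5 8.5 12.0
    endloop
  endfacet
  facet normal -0.3939 0.9191 0.0000
    outer loop
      vertex 5.0 10.0 0.0
      vertex 1.5 8.5 0.0
      vertex 1.5 8.5 12.0
    endloop
  endfacet
  facet normal -0.3939 0.9191 0.0000
    outer loop
      vertex 5.0 10.0 0.0
      vertex 1.5 8.5 12.0
      vertex 5.0 10.0 12.0
    endloop
  endfacet
  facet normal -0.9191 0.3939 0.0000
    outer loop
      vertex 1.5 8.5 0.0
      vertex 0.0 5.0 0.0
      vertex 0.0 5.0 12.0
    endloop
  endfacet
  facet normal -0.9191 0.3939 0.0000
    outer loop
      vertex 1.5 8.5 0.0
      vertex 0.0 5.0 12.0
      vertex 1.5 8.5 12.0
    endloop
  endfacet
  facet normal -0.9191 -0.3939 0.0000
    outer loop
      vertex 0.0 5.0 0.0
      vertex 1.5 1.5 0.0
      vertex 1.5 1.5 12.0
    endloop
  endfacet
  facet normal -0.9191 -0.3939 0.0000
    outer loop
      vertex 0.0 5.0 0.0
      vertex 1.5 1.5 12.0
      vertex 0.0 5.0 12.0
    endloop
  endfacet
  facet normal -0.3939 -0.9191 0.0000
    outer loop
      vertex 1.5 1.5 0.0
      vertex 5.0 0.0 0.0
      vertex 5.0 0.0 12.0
    endloop
  endfacet
  facet normal -0.3939 -0.9191 0.0000
    outer loop
      vertex 1.5 1.5 0.0
      vertex 5.0 0.0 12.0
      vertex 1.5 1.5 12.0
    endloop
  endfacet
  facet normal 0.3939 -0.9191 0.0000
    outer loop
      vertex 5.0 0.0 0.0
      vertex 8.5 1.5 0.0
      vertex 8.5 1.5 12.0
    endloop
  endfacet
  facet normal 0.3939 -0.9191 0.0000
    outer loop
      vertex 5.0 0.0 0.0
      vertex 8.5 1.5 12.0
      vertex 5.0 0.0 12.0
    endloop
  endfacet
  facet normal 0.9191 -0.3939 0.0000
    outer loop
      vertex 8.5 1.5 0.0
      vertex 10.0 5.0 0.0
      vertex 10.0 5.0 12.0
    endloop
  endfacet
  facet normal 0.9191 -0.3939 0.0000
    outer loop
      vertex 8.5 1.5 0.0
      vertex 10.0 5.0 12.0
      vertex 8.5 1.5 12.0
    endloop
  endfacet
endsolid part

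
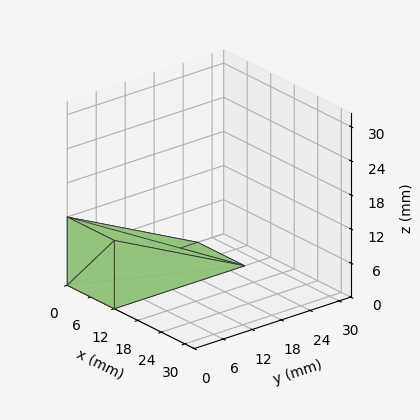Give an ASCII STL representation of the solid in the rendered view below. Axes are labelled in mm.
Reading the render: the shape is a wedge (ramp): 12 × 27 mm base, rising to 12 mm along the y=0 edge and sloping linearly to z=0 at y=27 (dimensions read to the nearest mm from the axis ticks). For the STL, each face is triangulated and given an outward normal.

solid part
  facet normal 0.0000 0.0000 -1.0000
    outer loop
      vertex 12.00 27.00 0.00
      vertex 12.00 0.00 0.00
      vertex 0.00 0.00 0.00
    endloop
  endfacet
  facet normal 0.0000 0.0000 -1.0000
    outer loop
      vertex 0.00 27.00 0.00
      vertex 12.00 27.00 0.00
      vertex 0.00 0.00 0.00
    endloop
  endfacet
  facet normal 0.0000 -1.0000 0.0000
    outer loop
      vertex 0.00 0.00 0.00
      vertex 12.00 0.00 0.00
      vertex 12.00 0.00 12.00
    endloop
  endfacet
  facet normal 0.0000 -1.0000 0.0000
    outer loop
      vertex 0.00 0.00 0.00
      vertex 12.00 0.00 12.00
      vertex 0.00 0.00 12.00
    endloop
  endfacet
  facet normal 0.0000 0.4061 0.9138
    outer loop
      vertex 0.00 0.00 12.00
      vertex 12.00 0.00 12.00
      vertex 12.00 27.00 0.00
    endloop
  endfacet
  facet normal 0.0000 0.4061 0.9138
    outer loop
      vertex 0.00 0.00 12.00
      vertex 12.00 27.00 0.00
      vertex 0.00 27.00 0.00
    endloop
  endfacet
  facet normal -1.0000 0.0000 0.0000
    outer loop
      vertex 0.00 0.00 12.00
      vertex 0.00 27.00 0.00
      vertex 0.00 0.00 0.00
    endloop
  endfacet
  facet normal 1.0000 0.0000 0.0000
    outer loop
      vertex 12.00 0.00 0.00
      vertex 12.00 27.00 0.00
      vertex 12.00 0.00 12.00
    endloop
  endfacet
endsolid part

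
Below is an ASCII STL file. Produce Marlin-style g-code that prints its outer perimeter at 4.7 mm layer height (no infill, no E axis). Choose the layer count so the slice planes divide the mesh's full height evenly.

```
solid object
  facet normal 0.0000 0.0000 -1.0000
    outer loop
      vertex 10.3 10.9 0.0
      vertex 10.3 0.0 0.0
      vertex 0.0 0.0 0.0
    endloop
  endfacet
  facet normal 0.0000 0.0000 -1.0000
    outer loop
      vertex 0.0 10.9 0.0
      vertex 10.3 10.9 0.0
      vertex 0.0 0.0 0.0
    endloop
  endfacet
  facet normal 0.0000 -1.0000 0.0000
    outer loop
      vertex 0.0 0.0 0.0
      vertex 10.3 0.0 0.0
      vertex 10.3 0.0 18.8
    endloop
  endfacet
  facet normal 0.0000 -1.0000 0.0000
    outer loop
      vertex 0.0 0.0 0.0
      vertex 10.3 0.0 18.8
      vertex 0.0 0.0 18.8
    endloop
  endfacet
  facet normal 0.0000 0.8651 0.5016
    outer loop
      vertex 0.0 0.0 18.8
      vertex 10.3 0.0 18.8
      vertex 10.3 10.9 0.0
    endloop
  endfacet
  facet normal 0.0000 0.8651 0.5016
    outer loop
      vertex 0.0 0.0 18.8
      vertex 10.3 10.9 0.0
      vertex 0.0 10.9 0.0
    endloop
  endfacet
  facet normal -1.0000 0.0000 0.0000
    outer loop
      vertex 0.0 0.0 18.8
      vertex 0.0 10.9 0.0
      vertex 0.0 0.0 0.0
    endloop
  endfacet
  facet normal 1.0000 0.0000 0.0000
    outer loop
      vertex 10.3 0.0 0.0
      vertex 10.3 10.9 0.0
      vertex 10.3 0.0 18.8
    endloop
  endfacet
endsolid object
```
; perimeter-only toolpath
G21 ; units = mm
G90 ; absolute positioning
G28 ; home
; layer 1
G0 Z4.7
G0 X0.0 Y0.0
G1 X10.3 Y0.0
G1 X10.3 Y8.2
G1 X0.0 Y8.2
G1 X0.0 Y0.0
; layer 2
G0 Z9.4
G0 X0.0 Y0.0
G1 X10.3 Y0.0
G1 X10.3 Y5.5
G1 X0.0 Y5.5
G1 X0.0 Y0.0
; layer 3
G0 Z14.1
G0 X0.0 Y0.0
G1 X10.3 Y0.0
G1 X10.3 Y2.7
G1 X0.0 Y2.7
G1 X0.0 Y0.0
M2 ; end

The solid is a wedge (ramp): 10.3 × 10.9 mm base, rising to 18.8 mm along the y=0 edge and sloping linearly to z=0 at y=10.9. Slicing at Δz = 4.7 mm — 4 equal slices spanning the solid's height, so layer i sits at z = i·h/4 — gives 3 non-empty perimeters. Each is a 4-segment closed polygon; G0 lifts to the layer z and rapids to the start vertex, then G1 traces the edges. The cross-section shrinks linearly with z (the slice at the apex is degenerate and omitted).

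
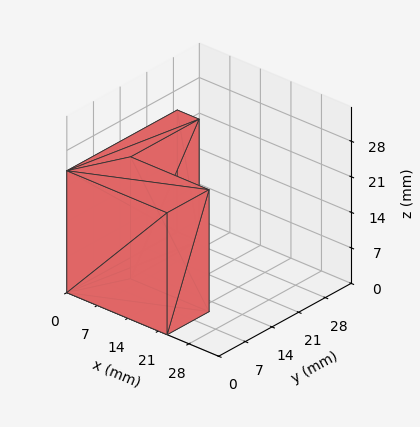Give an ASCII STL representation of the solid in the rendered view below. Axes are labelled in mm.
Reading the render: the shape is an L-shaped prism: outer 23 × 29 mm, arm thicknesses ≈ 11 mm (horizontal) and 5 mm (vertical), extruded 24 mm in z (dimensions read to the nearest mm from the axis ticks). For the STL, each face is triangulated and given an outward normal.

solid part
  facet normal 0.0000 0.0000 -1.0000
    outer loop
      vertex 23.0 11.0 0.0
      vertex 23.0 0.0 0.0
      vertex 0.0 0.0 0.0
    endloop
  endfacet
  facet normal 0.0000 0.0000 -1.0000
    outer loop
      vertex 5.0 11.0 0.0
      vertex 23.0 11.0 0.0
      vertex 0.0 0.0 0.0
    endloop
  endfacet
  facet normal 0.0000 0.0000 -1.0000
    outer loop
      vertex 5.0 29.0 0.0
      vertex 5.0 11.0 0.0
      vertex 0.0 0.0 0.0
    endloop
  endfacet
  facet normal 0.0000 0.0000 -1.0000
    outer loop
      vertex 0.0 29.0 0.0
      vertex 5.0 29.0 0.0
      vertex 0.0 0.0 0.0
    endloop
  endfacet
  facet normal 0.0000 0.0000 1.0000
    outer loop
      vertex 0.0 0.0 24.0
      vertex 23.0 0.0 24.0
      vertex 23.0 11.0 24.0
    endloop
  endfacet
  facet normal 0.0000 0.0000 1.0000
    outer loop
      vertex 0.0 0.0 24.0
      vertex 23.0 11.0 24.0
      vertex 5.0 11.0 24.0
    endloop
  endfacet
  facet normal 0.0000 0.0000 1.0000
    outer loop
      vertex 0.0 0.0 24.0
      vertex 5.0 11.0 24.0
      vertex 5.0 29.0 24.0
    endloop
  endfacet
  facet normal 0.0000 0.0000 1.0000
    outer loop
      vertex 0.0 0.0 24.0
      vertex 5.0 29.0 24.0
      vertex 0.0 29.0 24.0
    endloop
  endfacet
  facet normal 0.0000 -1.0000 0.0000
    outer loop
      vertex 0.0 0.0 0.0
      vertex 23.0 0.0 0.0
      vertex 23.0 0.0 24.0
    endloop
  endfacet
  facet normal 0.0000 -1.0000 0.0000
    outer loop
      vertex 0.0 0.0 0.0
      vertex 23.0 0.0 24.0
      vertex 0.0 0.0 24.0
    endloop
  endfacet
  facet normal 1.0000 0.0000 0.0000
    outer loop
      vertex 23.0 0.0 0.0
      vertex 23.0 11.0 0.0
      vertex 23.0 11.0 24.0
    endloop
  endfacet
  facet normal 1.0000 0.0000 0.0000
    outer loop
      vertex 23.0 0.0 0.0
      vertex 23.0 11.0 24.0
      vertex 23.0 0.0 24.0
    endloop
  endfacet
  facet normal 0.0000 1.0000 0.0000
    outer loop
      vertex 23.0 11.0 0.0
      vertex 5.0 11.0 0.0
      vertex 5.0 11.0 24.0
    endloop
  endfacet
  facet normal 0.0000 1.0000 0.0000
    outer loop
      vertex 23.0 11.0 0.0
      vertex 5.0 11.0 24.0
      vertex 23.0 11.0 24.0
    endloop
  endfacet
  facet normal 1.0000 0.0000 0.0000
    outer loop
      vertex 5.0 11.0 0.0
      vertex 5.0 29.0 0.0
      vertex 5.0 29.0 24.0
    endloop
  endfacet
  facet normal 1.0000 0.0000 0.0000
    outer loop
      vertex 5.0 11.0 0.0
      vertex 5.0 29.0 24.0
      vertex 5.0 11.0 24.0
    endloop
  endfacet
  facet normal 0.0000 1.0000 0.0000
    outer loop
      vertex 5.0 29.0 0.0
      vertex 0.0 29.0 0.0
      vertex 0.0 29.0 24.0
    endloop
  endfacet
  facet normal 0.0000 1.0000 0.0000
    outer loop
      vertex 5.0 29.0 0.0
      vertex 0.0 29.0 24.0
      vertex 5.0 29.0 24.0
    endloop
  endfacet
  facet normal -1.0000 0.0000 0.0000
    outer loop
      vertex 0.0 29.0 0.0
      vertex 0.0 0.0 0.0
      vertex 0.0 0.0 24.0
    endloop
  endfacet
  facet normal -1.0000 0.0000 0.0000
    outer loop
      vertex 0.0 29.0 0.0
      vertex 0.0 0.0 24.0
      vertex 0.0 29.0 24.0
    endloop
  endfacet
endsolid part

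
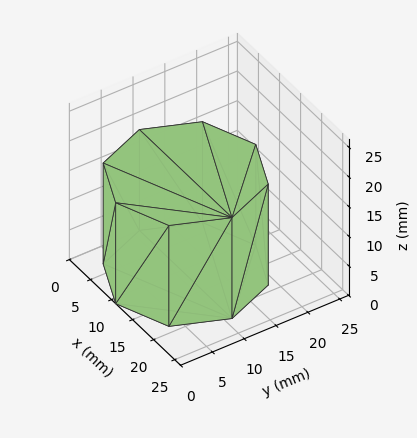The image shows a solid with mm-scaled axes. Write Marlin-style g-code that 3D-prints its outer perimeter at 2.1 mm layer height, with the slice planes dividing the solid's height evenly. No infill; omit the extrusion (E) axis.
Reading the render: the shape is a regular 8-sided prism (a cylinder approximated with 8 flat sides), circumscribed radius ≈ 11 mm, height ≈ 17 mm (dimensions read to the nearest mm from the axis ticks). For the g-code, the solid's height is divided into equal slices at the stated Δz and each level perimeter traced with G1 moves after a G0 lift.

; perimeter-only toolpath
G21 ; units = mm
G90 ; absolute positioning
G28 ; home
; layer 1
G0 Z2.1
G0 X22.0 Y11.0
G1 X18.8 Y18.8
G1 X11.0 Y22.0
G1 X3.2 Y18.8
G1 X0.0 Y11.0
G1 X3.2 Y3.2
G1 X11.0 Y0.0
G1 X18.8 Y3.2
G1 X22.0 Y11.0
; layer 2
G0 Z4.2
G0 X22.0 Y11.0
G1 X18.8 Y18.8
G1 X11.0 Y22.0
G1 X3.2 Y18.8
G1 X0.0 Y11.0
G1 X3.2 Y3.2
G1 X11.0 Y0.0
G1 X18.8 Y3.2
G1 X22.0 Y11.0
; layer 3
G0 Z6.4
G0 X22.0 Y11.0
G1 X18.8 Y18.8
G1 X11.0 Y22.0
G1 X3.2 Y18.8
G1 X0.0 Y11.0
G1 X3.2 Y3.2
G1 X11.0 Y0.0
G1 X18.8 Y3.2
G1 X22.0 Y11.0
; layer 4
G0 Z8.5
G0 X22.0 Y11.0
G1 X18.8 Y18.8
G1 X11.0 Y22.0
G1 X3.2 Y18.8
G1 X0.0 Y11.0
G1 X3.2 Y3.2
G1 X11.0 Y0.0
G1 X18.8 Y3.2
G1 X22.0 Y11.0
; layer 5
G0 Z10.6
G0 X22.0 Y11.0
G1 X18.8 Y18.8
G1 X11.0 Y22.0
G1 X3.2 Y18.8
G1 X0.0 Y11.0
G1 X3.2 Y3.2
G1 X11.0 Y0.0
G1 X18.8 Y3.2
G1 X22.0 Y11.0
; layer 6
G0 Z12.8
G0 X22.0 Y11.0
G1 X18.8 Y18.8
G1 X11.0 Y22.0
G1 X3.2 Y18.8
G1 X0.0 Y11.0
G1 X3.2 Y3.2
G1 X11.0 Y0.0
G1 X18.8 Y3.2
G1 X22.0 Y11.0
; layer 7
G0 Z14.9
G0 X22.0 Y11.0
G1 X18.8 Y18.8
G1 X11.0 Y22.0
G1 X3.2 Y18.8
G1 X0.0 Y11.0
G1 X3.2 Y3.2
G1 X11.0 Y0.0
G1 X18.8 Y3.2
G1 X22.0 Y11.0
; layer 8
G0 Z17.0
G0 X22.0 Y11.0
G1 X18.8 Y18.8
G1 X11.0 Y22.0
G1 X3.2 Y18.8
G1 X0.0 Y11.0
G1 X3.2 Y3.2
G1 X11.0 Y0.0
G1 X18.8 Y3.2
G1 X22.0 Y11.0
M2 ; end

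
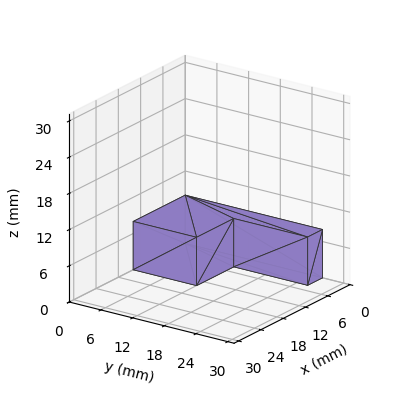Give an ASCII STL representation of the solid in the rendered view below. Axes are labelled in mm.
Reading the render: the shape is an L-shaped prism: outer 14 × 26 mm, arm thicknesses ≈ 12 mm (horizontal) and 4 mm (vertical), extruded 8 mm in z (dimensions read to the nearest mm from the axis ticks). For the STL, each face is triangulated and given an outward normal.

solid part
  facet normal 0.0000 0.0000 -1.0000
    outer loop
      vertex 14.00 12.00 0.00
      vertex 14.00 0.00 0.00
      vertex 0.00 0.00 0.00
    endloop
  endfacet
  facet normal 0.0000 0.0000 -1.0000
    outer loop
      vertex 4.00 12.00 0.00
      vertex 14.00 12.00 0.00
      vertex 0.00 0.00 0.00
    endloop
  endfacet
  facet normal 0.0000 0.0000 -1.0000
    outer loop
      vertex 4.00 26.00 0.00
      vertex 4.00 12.00 0.00
      vertex 0.00 0.00 0.00
    endloop
  endfacet
  facet normal 0.0000 0.0000 -1.0000
    outer loop
      vertex 0.00 26.00 0.00
      vertex 4.00 26.00 0.00
      vertex 0.00 0.00 0.00
    endloop
  endfacet
  facet normal 0.0000 0.0000 1.0000
    outer loop
      vertex 0.00 0.00 8.00
      vertex 14.00 0.00 8.00
      vertex 14.00 12.00 8.00
    endloop
  endfacet
  facet normal 0.0000 0.0000 1.0000
    outer loop
      vertex 0.00 0.00 8.00
      vertex 14.00 12.00 8.00
      vertex 4.00 12.00 8.00
    endloop
  endfacet
  facet normal 0.0000 0.0000 1.0000
    outer loop
      vertex 0.00 0.00 8.00
      vertex 4.00 12.00 8.00
      vertex 4.00 26.00 8.00
    endloop
  endfacet
  facet normal 0.0000 0.0000 1.0000
    outer loop
      vertex 0.00 0.00 8.00
      vertex 4.00 26.00 8.00
      vertex 0.00 26.00 8.00
    endloop
  endfacet
  facet normal 0.0000 -1.0000 0.0000
    outer loop
      vertex 0.00 0.00 0.00
      vertex 14.00 0.00 0.00
      vertex 14.00 0.00 8.00
    endloop
  endfacet
  facet normal 0.0000 -1.0000 0.0000
    outer loop
      vertex 0.00 0.00 0.00
      vertex 14.00 0.00 8.00
      vertex 0.00 0.00 8.00
    endloop
  endfacet
  facet normal 1.0000 0.0000 0.0000
    outer loop
      vertex 14.00 0.00 0.00
      vertex 14.00 12.00 0.00
      vertex 14.00 12.00 8.00
    endloop
  endfacet
  facet normal 1.0000 0.0000 0.0000
    outer loop
      vertex 14.00 0.00 0.00
      vertex 14.00 12.00 8.00
      vertex 14.00 0.00 8.00
    endloop
  endfacet
  facet normal 0.0000 1.0000 0.0000
    outer loop
      vertex 14.00 12.00 0.00
      vertex 4.00 12.00 0.00
      vertex 4.00 12.00 8.00
    endloop
  endfacet
  facet normal 0.0000 1.0000 0.0000
    outer loop
      vertex 14.00 12.00 0.00
      vertex 4.00 12.00 8.00
      vertex 14.00 12.00 8.00
    endloop
  endfacet
  facet normal 1.0000 0.0000 0.0000
    outer loop
      vertex 4.00 12.00 0.00
      vertex 4.00 26.00 0.00
      vertex 4.00 26.00 8.00
    endloop
  endfacet
  facet normal 1.0000 0.0000 0.0000
    outer loop
      vertex 4.00 12.00 0.00
      vertex 4.00 26.00 8.00
      vertex 4.00 12.00 8.00
    endloop
  endfacet
  facet normal 0.0000 1.0000 0.0000
    outer loop
      vertex 4.00 26.00 0.00
      vertex 0.00 26.00 0.00
      vertex 0.00 26.00 8.00
    endloop
  endfacet
  facet normal 0.0000 1.0000 0.0000
    outer loop
      vertex 4.00 26.00 0.00
      vertex 0.00 26.00 8.00
      vertex 4.00 26.00 8.00
    endloop
  endfacet
  facet normal -1.0000 0.0000 0.0000
    outer loop
      vertex 0.00 26.00 0.00
      vertex 0.00 0.00 0.00
      vertex 0.00 0.00 8.00
    endloop
  endfacet
  facet normal -1.0000 0.0000 0.0000
    outer loop
      vertex 0.00 26.00 0.00
      vertex 0.00 0.00 8.00
      vertex 0.00 26.00 8.00
    endloop
  endfacet
endsolid part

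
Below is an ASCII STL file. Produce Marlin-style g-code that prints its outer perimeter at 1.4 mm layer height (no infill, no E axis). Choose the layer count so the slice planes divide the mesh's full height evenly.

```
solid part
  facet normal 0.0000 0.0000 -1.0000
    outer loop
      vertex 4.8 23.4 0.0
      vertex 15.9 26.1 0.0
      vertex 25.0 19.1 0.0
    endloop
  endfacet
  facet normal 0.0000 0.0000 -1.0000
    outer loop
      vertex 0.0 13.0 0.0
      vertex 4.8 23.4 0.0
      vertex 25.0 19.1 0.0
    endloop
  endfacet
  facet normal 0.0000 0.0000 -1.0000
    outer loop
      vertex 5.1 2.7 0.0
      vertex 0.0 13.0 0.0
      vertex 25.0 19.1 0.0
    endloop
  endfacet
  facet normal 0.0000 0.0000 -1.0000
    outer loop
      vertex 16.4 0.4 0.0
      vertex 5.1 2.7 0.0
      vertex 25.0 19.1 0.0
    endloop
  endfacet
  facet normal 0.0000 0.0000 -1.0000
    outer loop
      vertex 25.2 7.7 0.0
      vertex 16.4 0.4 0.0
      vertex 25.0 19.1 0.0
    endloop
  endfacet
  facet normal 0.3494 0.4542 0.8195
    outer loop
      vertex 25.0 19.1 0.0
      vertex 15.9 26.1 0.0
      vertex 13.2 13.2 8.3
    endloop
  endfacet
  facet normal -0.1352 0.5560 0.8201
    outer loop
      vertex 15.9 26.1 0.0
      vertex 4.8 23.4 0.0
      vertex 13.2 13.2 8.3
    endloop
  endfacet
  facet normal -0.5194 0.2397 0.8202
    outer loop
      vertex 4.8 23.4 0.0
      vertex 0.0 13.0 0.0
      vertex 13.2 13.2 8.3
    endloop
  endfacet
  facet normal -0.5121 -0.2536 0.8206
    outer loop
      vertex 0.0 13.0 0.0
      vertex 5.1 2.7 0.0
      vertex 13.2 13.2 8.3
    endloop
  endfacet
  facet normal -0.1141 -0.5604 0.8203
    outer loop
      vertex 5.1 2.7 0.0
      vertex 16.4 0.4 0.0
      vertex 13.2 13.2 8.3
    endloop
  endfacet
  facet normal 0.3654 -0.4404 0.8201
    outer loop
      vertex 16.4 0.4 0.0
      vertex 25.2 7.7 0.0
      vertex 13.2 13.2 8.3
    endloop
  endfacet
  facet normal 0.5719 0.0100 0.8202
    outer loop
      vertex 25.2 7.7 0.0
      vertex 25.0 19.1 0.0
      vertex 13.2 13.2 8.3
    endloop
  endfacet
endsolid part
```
; perimeter-only toolpath
G21 ; units = mm
G90 ; absolute positioning
G28 ; home
; layer 1
G0 Z1.4
G0 X23.0 Y18.1
G1 X15.5 Y24.0
G1 X6.2 Y21.7
G1 X2.2 Y13.0
G1 X6.5 Y4.5
G1 X15.9 Y2.5
G1 X23.2 Y8.6
G1 X23.0 Y18.1
; layer 2
G0 Z2.8
G0 X21.1 Y17.1
G1 X15.0 Y21.8
G1 X7.6 Y20.0
G1 X4.4 Y13.1
G1 X7.8 Y6.2
G1 X15.3 Y4.7
G1 X21.2 Y9.5
G1 X21.1 Y17.1
; layer 3
G0 Z4.2
G0 X19.1 Y16.1
G1 X14.6 Y19.6
G1 X9.0 Y18.3
G1 X6.6 Y13.1
G1 X9.1 Y7.9
G1 X14.8 Y6.8
G1 X19.2 Y10.4
G1 X19.1 Y16.1
; layer 4
G0 Z5.5
G0 X17.1 Y15.2
G1 X14.1 Y17.5
G1 X10.4 Y16.6
G1 X8.8 Y13.1
G1 X10.5 Y9.7
G1 X14.3 Y8.9
G1 X17.2 Y11.4
G1 X17.1 Y15.2
; layer 5
G0 Z6.9
G0 X15.2 Y14.2
G1 X13.6 Y15.3
G1 X11.8 Y14.9
G1 X11.0 Y13.2
G1 X11.8 Y11.4
G1 X13.7 Y11.1
G1 X15.2 Y12.3
G1 X15.2 Y14.2
M2 ; end

The solid is a regular 7-sided pyramid, base circumscribed radius ≈ 13.2 mm, apex at z ≈ 8.3 mm. Slicing at Δz = 1.4 mm — 6 equal slices spanning the solid's height, so layer i sits at z = i·h/6 — gives 5 non-empty perimeters. Each is a 7-segment closed polygon; G0 lifts to the layer z and rapids to the start vertex, then G1 traces the edges. The cross-section shrinks linearly with z (the slice at the apex is degenerate and omitted).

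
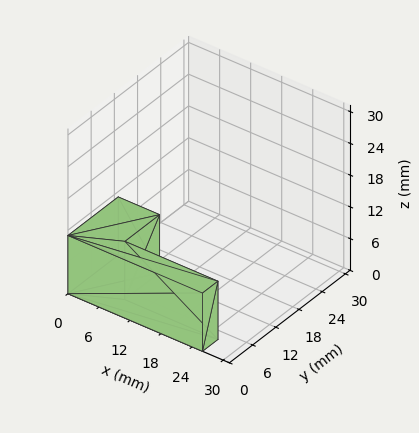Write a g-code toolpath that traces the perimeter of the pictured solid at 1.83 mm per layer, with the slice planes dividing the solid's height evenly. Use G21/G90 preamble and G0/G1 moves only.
Reading the render: the shape is an L-shaped prism: outer 26 × 13 mm, arm thicknesses ≈ 4 mm (horizontal) and 8 mm (vertical), extruded 11 mm in z (dimensions read to the nearest mm from the axis ticks). For the g-code, the solid's height is divided into equal slices at the stated Δz and each level perimeter traced with G1 moves after a G0 lift.

; perimeter-only toolpath
G21 ; units = mm
G90 ; absolute positioning
G28 ; home
; layer 1
G0 Z1.83
G0 X0.00 Y0.00
G1 X26.00 Y0.00
G1 X26.00 Y4.00
G1 X8.00 Y4.00
G1 X8.00 Y13.00
G1 X0.00 Y13.00
G1 X0.00 Y0.00
; layer 2
G0 Z3.67
G0 X0.00 Y0.00
G1 X26.00 Y0.00
G1 X26.00 Y4.00
G1 X8.00 Y4.00
G1 X8.00 Y13.00
G1 X0.00 Y13.00
G1 X0.00 Y0.00
; layer 3
G0 Z5.50
G0 X0.00 Y0.00
G1 X26.00 Y0.00
G1 X26.00 Y4.00
G1 X8.00 Y4.00
G1 X8.00 Y13.00
G1 X0.00 Y13.00
G1 X0.00 Y0.00
; layer 4
G0 Z7.33
G0 X0.00 Y0.00
G1 X26.00 Y0.00
G1 X26.00 Y4.00
G1 X8.00 Y4.00
G1 X8.00 Y13.00
G1 X0.00 Y13.00
G1 X0.00 Y0.00
; layer 5
G0 Z9.17
G0 X0.00 Y0.00
G1 X26.00 Y0.00
G1 X26.00 Y4.00
G1 X8.00 Y4.00
G1 X8.00 Y13.00
G1 X0.00 Y13.00
G1 X0.00 Y0.00
; layer 6
G0 Z11.00
G0 X0.00 Y0.00
G1 X26.00 Y0.00
G1 X26.00 Y4.00
G1 X8.00 Y4.00
G1 X8.00 Y13.00
G1 X0.00 Y13.00
G1 X0.00 Y0.00
M2 ; end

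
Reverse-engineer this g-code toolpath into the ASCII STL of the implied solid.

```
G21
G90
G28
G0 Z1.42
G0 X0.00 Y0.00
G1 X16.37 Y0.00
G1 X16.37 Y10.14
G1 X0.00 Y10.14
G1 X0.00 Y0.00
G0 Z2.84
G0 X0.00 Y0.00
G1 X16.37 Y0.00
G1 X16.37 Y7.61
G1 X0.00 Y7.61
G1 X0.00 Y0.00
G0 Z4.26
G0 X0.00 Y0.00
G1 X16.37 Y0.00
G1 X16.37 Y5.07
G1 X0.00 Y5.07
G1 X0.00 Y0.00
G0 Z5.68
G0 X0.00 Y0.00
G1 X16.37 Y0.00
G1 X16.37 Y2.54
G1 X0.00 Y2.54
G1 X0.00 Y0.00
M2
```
solid part
  facet normal 0.0000 0.0000 -1.0000
    outer loop
      vertex 16.37 12.68 0.00
      vertex 16.37 0.00 0.00
      vertex 0.00 0.00 0.00
    endloop
  endfacet
  facet normal 0.0000 0.0000 -1.0000
    outer loop
      vertex 0.00 12.68 0.00
      vertex 16.37 12.68 0.00
      vertex 0.00 0.00 0.00
    endloop
  endfacet
  facet normal 0.0000 -1.0000 0.0000
    outer loop
      vertex 0.00 0.00 0.00
      vertex 16.37 0.00 0.00
      vertex 16.37 0.00 7.10
    endloop
  endfacet
  facet normal 0.0000 -1.0000 0.0000
    outer loop
      vertex 0.00 0.00 0.00
      vertex 16.37 0.00 7.10
      vertex 0.00 0.00 7.10
    endloop
  endfacet
  facet normal 0.0000 0.4886 0.8725
    outer loop
      vertex 0.00 0.00 7.10
      vertex 16.37 0.00 7.10
      vertex 16.37 12.68 0.00
    endloop
  endfacet
  facet normal 0.0000 0.4886 0.8725
    outer loop
      vertex 0.00 0.00 7.10
      vertex 16.37 12.68 0.00
      vertex 0.00 12.68 0.00
    endloop
  endfacet
  facet normal -1.0000 0.0000 0.0000
    outer loop
      vertex 0.00 0.00 7.10
      vertex 0.00 12.68 0.00
      vertex 0.00 0.00 0.00
    endloop
  endfacet
  facet normal 1.0000 0.0000 0.0000
    outer loop
      vertex 16.37 0.00 0.00
      vertex 16.37 12.68 0.00
      vertex 16.37 0.00 7.10
    endloop
  endfacet
endsolid part

The G0 Z moves step by Δz≈1.42 mm. The G1 loops shrink linearly with z, so the solid tapers from its base footprint up to z≈7.1. Closing with a flat bottom cap and the tapered top and triangulating gives 8 facets — a wedge (ramp): 16.4 × 12.7 mm base, rising to 7.1 mm along the y=0 edge and sloping linearly to z=0 at y=12.7.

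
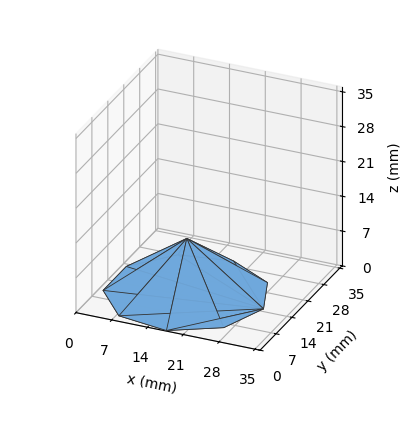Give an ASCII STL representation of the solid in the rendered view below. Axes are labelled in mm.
Reading the render: the shape is a regular 9-sided pyramid, base circumscribed radius ≈ 15 mm, apex at z ≈ 11 mm (dimensions read to the nearest mm from the axis ticks). For the STL, each face is triangulated and given an outward normal.

solid part
  facet normal 0.0000 0.0000 -1.0000
    outer loop
      vertex 17.6 29.8 0.0
      vertex 26.5 24.6 0.0
      vertex 30.0 15.0 0.0
    endloop
  endfacet
  facet normal 0.0000 0.0000 -1.0000
    outer loop
      vertex 7.5 28.0 0.0
      vertex 17.6 29.8 0.0
      vertex 30.0 15.0 0.0
    endloop
  endfacet
  facet normal 0.0000 0.0000 -1.0000
    outer loop
      vertex 0.9 20.1 0.0
      vertex 7.5 28.0 0.0
      vertex 30.0 15.0 0.0
    endloop
  endfacet
  facet normal 0.0000 0.0000 -1.0000
    outer loop
      vertex 0.9 9.9 0.0
      vertex 0.9 20.1 0.0
      vertex 30.0 15.0 0.0
    endloop
  endfacet
  facet normal 0.0000 0.0000 -1.0000
    outer loop
      vertex 7.5 2.0 0.0
      vertex 0.9 9.9 0.0
      vertex 30.0 15.0 0.0
    endloop
  endfacet
  facet normal 0.0000 0.0000 -1.0000
    outer loop
      vertex 17.6 0.2 0.0
      vertex 7.5 2.0 0.0
      vertex 30.0 15.0 0.0
    endloop
  endfacet
  facet normal 0.0000 0.0000 -1.0000
    outer loop
      vertex 26.5 5.4 0.0
      vertex 17.6 0.2 0.0
      vertex 30.0 15.0 0.0
    endloop
  endfacet
  facet normal 0.5781 0.2108 0.7883
    outer loop
      vertex 30.0 15.0 0.0
      vertex 26.5 24.6 0.0
      vertex 15.0 15.0 11.0
    endloop
  endfacet
  facet normal 0.3104 0.5313 0.7882
    outer loop
      vertex 26.5 24.6 0.0
      vertex 17.6 29.8 0.0
      vertex 15.0 15.0 11.0
    endloop
  endfacet
  facet normal -0.1079 0.6052 0.7887
    outer loop
      vertex 17.6 29.8 0.0
      vertex 7.5 28.0 0.0
      vertex 15.0 15.0 11.0
    endloop
  endfacet
  facet normal -0.4722 0.3945 0.7882
    outer loop
      vertex 7.5 28.0 0.0
      vertex 0.9 20.1 0.0
      vertex 15.0 15.0 11.0
    endloop
  endfacet
  facet normal -0.6151 0.0000 0.7884
    outer loop
      vertex 0.9 20.1 0.0
      vertex 0.9 9.9 0.0
      vertex 15.0 15.0 11.0
    endloop
  endfacet
  facet normal -0.4722 -0.3945 0.7882
    outer loop
      vertex 0.9 9.9 0.0
      vertex 7.5 2.0 0.0
      vertex 15.0 15.0 11.0
    endloop
  endfacet
  facet normal -0.1079 -0.6052 0.7887
    outer loop
      vertex 7.5 2.0 0.0
      vertex 17.6 0.2 0.0
      vertex 15.0 15.0 11.0
    endloop
  endfacet
  facet normal 0.3104 -0.5313 0.7882
    outer loop
      vertex 17.6 0.2 0.0
      vertex 26.5 5.4 0.0
      vertex 15.0 15.0 11.0
    endloop
  endfacet
  facet normal 0.5781 -0.2108 0.7883
    outer loop
      vertex 26.5 5.4 0.0
      vertex 30.0 15.0 0.0
      vertex 15.0 15.0 11.0
    endloop
  endfacet
endsolid part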